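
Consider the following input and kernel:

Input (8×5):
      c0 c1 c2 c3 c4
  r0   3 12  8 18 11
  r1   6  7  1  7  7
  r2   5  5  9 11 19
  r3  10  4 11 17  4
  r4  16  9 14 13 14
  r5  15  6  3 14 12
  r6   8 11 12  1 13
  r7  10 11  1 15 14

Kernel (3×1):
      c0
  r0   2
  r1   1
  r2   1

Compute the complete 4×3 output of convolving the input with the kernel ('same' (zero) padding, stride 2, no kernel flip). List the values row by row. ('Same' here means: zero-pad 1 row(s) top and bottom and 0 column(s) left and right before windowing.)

9 9 18
27 22 37
51 39 34
48 19 51

Output[0,0]: The receptive field on the zero-padded input at this output position is [0 / 3 / 6]. Elementwise product with the kernel and sum: 0·2 + 3·1 + 6·1.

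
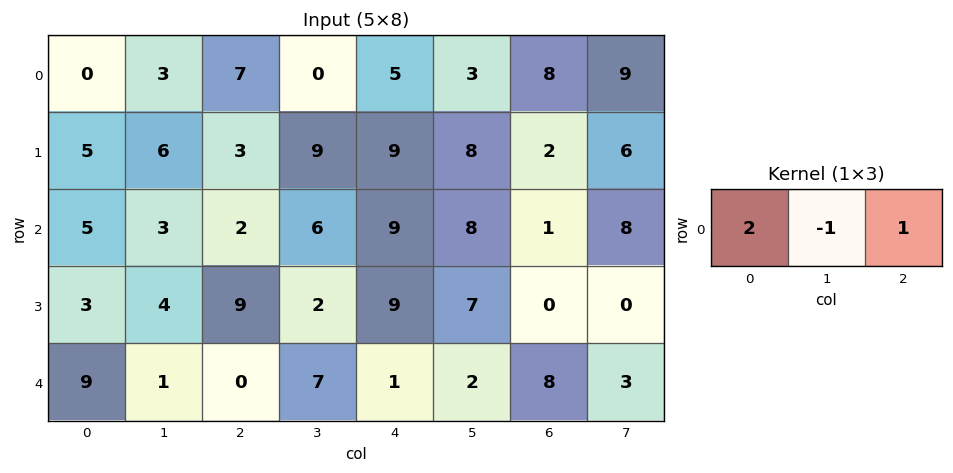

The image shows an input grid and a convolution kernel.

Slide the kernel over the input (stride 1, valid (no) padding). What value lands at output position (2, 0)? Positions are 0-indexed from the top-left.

The receptive field on the input at this output position is [5 3 2]. Elementwise product with the kernel and sum: 5·2 + 3·-1 + 2·1.

9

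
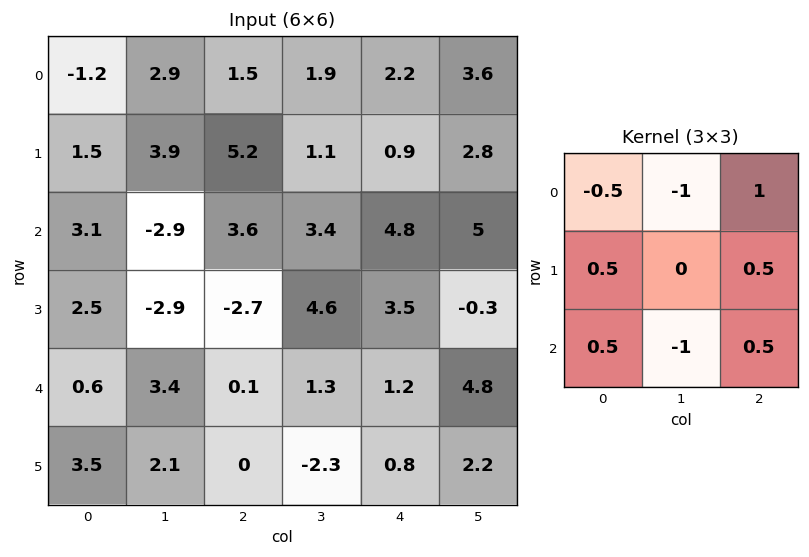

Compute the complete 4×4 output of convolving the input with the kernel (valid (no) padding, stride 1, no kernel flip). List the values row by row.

8.8 -1.9 3.4 1.8
6.7 -2.25 -2.8 4.2
1.8 4.35 -0.65 2.5
-1.05 11 3.6 -3.9

Output[0,0]: The receptive field on the input at this output position is [-1.2 2.9 1.5 / 1.5 3.9 5.2 / 3.1 -2.9 3.6]. Elementwise product with the kernel and sum: -1.2·-0.5 + 2.9·-1 + 1.5·1 + 1.5·0.5 + 5.2·0.5 + 3.1·0.5 + -2.9·-1 + 3.6·0.5.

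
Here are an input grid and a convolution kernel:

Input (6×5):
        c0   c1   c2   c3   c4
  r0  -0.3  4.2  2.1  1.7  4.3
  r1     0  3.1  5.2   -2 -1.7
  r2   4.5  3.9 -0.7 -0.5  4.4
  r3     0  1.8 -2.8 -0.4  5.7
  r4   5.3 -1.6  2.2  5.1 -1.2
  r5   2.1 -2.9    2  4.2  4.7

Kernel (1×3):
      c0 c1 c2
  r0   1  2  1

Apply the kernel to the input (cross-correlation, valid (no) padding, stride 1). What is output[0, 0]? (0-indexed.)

The receptive field on the input at this output position is [-0.3 4.2 2.1]. Elementwise product with the kernel and sum: -0.3·1 + 4.2·2 + 2.1·1.

10.2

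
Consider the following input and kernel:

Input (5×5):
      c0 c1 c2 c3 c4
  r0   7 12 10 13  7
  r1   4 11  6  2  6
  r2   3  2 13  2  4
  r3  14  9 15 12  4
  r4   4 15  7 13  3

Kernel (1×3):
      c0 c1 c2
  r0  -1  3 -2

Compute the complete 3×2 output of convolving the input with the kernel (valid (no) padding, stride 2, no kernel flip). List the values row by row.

Output[0,0]: The receptive field on the input at this output position is [7 12 10]. Elementwise product with the kernel and sum: 7·-1 + 12·3 + 10·-2.
Output[0,1]: The receptive field on the input at this output position is [10 13 7]. Elementwise product with the kernel and sum: 10·-1 + 13·3 + 7·-2.

9 15
-23 -15
27 26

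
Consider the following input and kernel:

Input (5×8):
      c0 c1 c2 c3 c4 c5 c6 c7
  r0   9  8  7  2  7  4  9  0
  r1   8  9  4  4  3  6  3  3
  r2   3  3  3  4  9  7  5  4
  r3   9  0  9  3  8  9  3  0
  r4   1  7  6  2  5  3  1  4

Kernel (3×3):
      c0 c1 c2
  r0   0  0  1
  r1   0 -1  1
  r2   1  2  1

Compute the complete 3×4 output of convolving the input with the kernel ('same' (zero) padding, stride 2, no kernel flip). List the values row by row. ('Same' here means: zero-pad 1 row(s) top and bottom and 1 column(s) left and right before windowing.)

Output[0,0]: The receptive field on the zero-padded input at this output position is [0 0 0 / 0 9 8 / 0 8 9]. Elementwise product with the kernel and sum: 0·1 + 9·-1 + 8·1 + 0·1 + 8·2 + 9·1.

24 16 13 6
27 26 32 17
6 -1 7 3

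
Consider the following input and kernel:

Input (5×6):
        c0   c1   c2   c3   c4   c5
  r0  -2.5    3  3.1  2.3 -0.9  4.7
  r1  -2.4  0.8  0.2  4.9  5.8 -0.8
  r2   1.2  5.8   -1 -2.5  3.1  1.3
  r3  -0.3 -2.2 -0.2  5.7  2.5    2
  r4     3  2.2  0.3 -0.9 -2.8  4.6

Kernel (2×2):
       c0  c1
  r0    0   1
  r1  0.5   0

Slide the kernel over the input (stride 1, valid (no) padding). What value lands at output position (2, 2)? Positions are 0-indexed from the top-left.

-2.6

The receptive field on the input at this output position is [-1 -2.5 / -0.2 5.7]. Elementwise product with the kernel and sum: -2.5·1 + -0.2·0.5.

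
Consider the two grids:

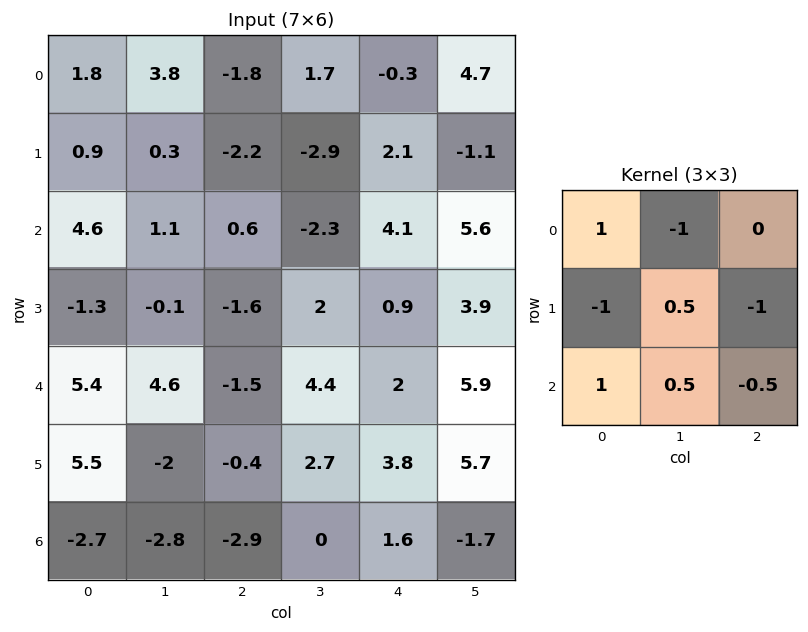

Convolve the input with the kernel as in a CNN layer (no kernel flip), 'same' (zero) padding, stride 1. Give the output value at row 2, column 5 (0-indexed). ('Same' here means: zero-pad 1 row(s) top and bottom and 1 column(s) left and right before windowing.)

4.75

The receptive field on the zero-padded input at this output position is [2.1 -1.1 0 / 4.1 5.6 0 / 0.9 3.9 0]. Elementwise product with the kernel and sum: 2.1·1 + -1.1·-1 + 4.1·-1 + 5.6·0.5 + 0·-1 + 0.9·1 + 3.9·0.5 + 0·-0.5.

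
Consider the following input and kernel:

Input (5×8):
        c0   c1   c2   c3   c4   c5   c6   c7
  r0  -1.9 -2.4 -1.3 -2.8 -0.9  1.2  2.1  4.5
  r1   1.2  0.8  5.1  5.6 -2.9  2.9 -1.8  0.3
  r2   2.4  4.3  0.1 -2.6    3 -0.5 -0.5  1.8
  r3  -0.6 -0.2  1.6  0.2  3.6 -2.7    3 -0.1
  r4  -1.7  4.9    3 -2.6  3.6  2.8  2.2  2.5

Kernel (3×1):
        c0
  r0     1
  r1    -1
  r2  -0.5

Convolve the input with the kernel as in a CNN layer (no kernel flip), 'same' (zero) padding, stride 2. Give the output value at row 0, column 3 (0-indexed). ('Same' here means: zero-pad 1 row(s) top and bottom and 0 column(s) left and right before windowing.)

-1.2

The receptive field on the zero-padded input at this output position is [0 / 2.1 / -1.8]. Elementwise product with the kernel and sum: 0·1 + 2.1·-1 + -1.8·-0.5.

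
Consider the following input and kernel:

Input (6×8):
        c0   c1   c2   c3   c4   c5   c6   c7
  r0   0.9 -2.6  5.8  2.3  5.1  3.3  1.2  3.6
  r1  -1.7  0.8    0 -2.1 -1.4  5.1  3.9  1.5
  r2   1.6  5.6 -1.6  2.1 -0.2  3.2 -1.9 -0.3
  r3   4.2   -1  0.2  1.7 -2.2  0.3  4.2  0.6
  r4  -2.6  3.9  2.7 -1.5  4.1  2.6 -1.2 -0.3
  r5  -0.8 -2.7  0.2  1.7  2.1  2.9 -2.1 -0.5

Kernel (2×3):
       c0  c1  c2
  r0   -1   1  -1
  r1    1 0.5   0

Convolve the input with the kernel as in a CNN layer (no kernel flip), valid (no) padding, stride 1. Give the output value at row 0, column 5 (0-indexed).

The receptive field on the input at this output position is [3.3 1.2 3.6 / 5.1 3.9 1.5]. Elementwise product with the kernel and sum: 3.3·-1 + 1.2·1 + 3.6·-1 + 5.1·1 + 3.9·0.5.

1.35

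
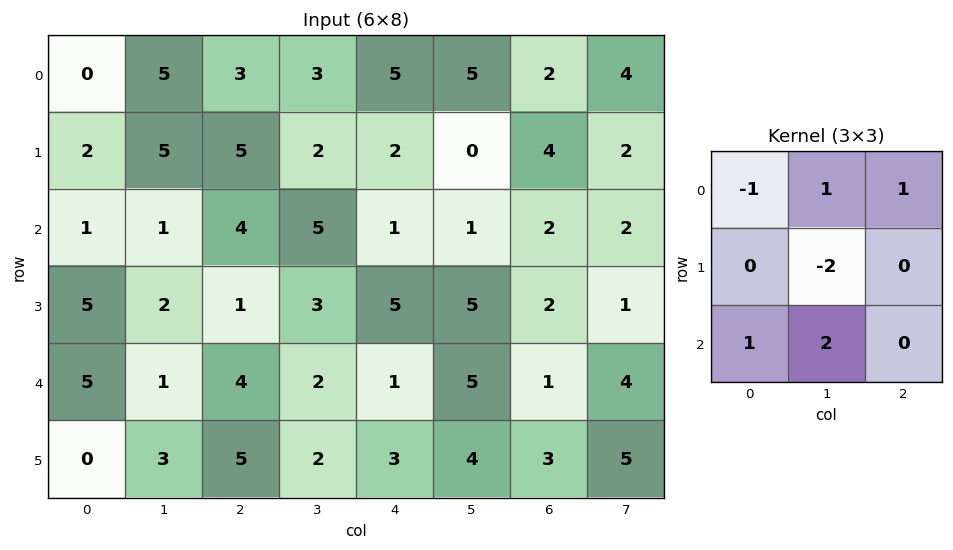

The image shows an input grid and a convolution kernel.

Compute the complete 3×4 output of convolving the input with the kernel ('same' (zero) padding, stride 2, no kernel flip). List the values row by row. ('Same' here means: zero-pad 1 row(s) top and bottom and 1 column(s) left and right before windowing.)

4 9 -4 4
15 -2 11 11
-3 7 13 6

Output[0,0]: The receptive field on the zero-padded input at this output position is [0 0 0 / 0 0 5 / 0 2 5]. Elementwise product with the kernel and sum: 0·-1 + 0·1 + 0·1 + 0·-2 + 0·1 + 2·2.
Output[0,1]: The receptive field on the zero-padded input at this output position is [0 0 0 / 5 3 3 / 5 5 2]. Elementwise product with the kernel and sum: 0·-1 + 0·1 + 0·1 + 3·-2 + 5·1 + 5·2.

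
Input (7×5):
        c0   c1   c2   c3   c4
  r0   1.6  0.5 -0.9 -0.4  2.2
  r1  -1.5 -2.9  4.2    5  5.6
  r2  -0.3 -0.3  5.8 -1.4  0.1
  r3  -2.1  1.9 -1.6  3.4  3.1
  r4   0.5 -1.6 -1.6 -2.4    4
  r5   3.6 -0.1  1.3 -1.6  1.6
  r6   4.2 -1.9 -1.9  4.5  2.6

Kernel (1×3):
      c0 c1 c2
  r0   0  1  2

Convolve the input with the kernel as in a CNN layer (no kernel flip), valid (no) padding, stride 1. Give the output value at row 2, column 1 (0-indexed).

3

The receptive field on the input at this output position is [-0.3 5.8 -1.4]. Elementwise product with the kernel and sum: 5.8·1 + -1.4·2.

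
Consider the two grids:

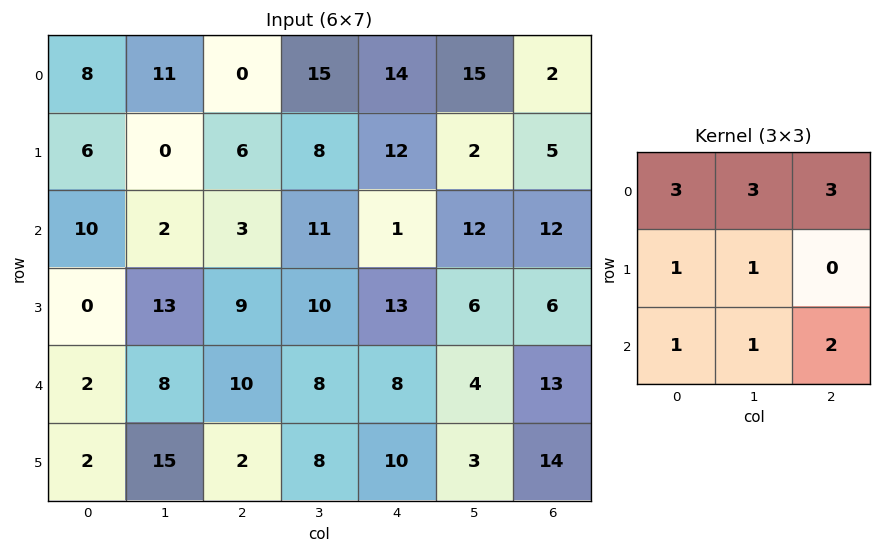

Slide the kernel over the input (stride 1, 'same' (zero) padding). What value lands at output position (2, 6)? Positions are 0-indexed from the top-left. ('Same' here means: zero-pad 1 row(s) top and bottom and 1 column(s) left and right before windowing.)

The receptive field on the zero-padded input at this output position is [2 5 0 / 12 12 0 / 6 6 0]. Elementwise product with the kernel and sum: 2·3 + 5·3 + 0·3 + 12·1 + 12·1 + 6·1 + 6·1 + 0·2.

57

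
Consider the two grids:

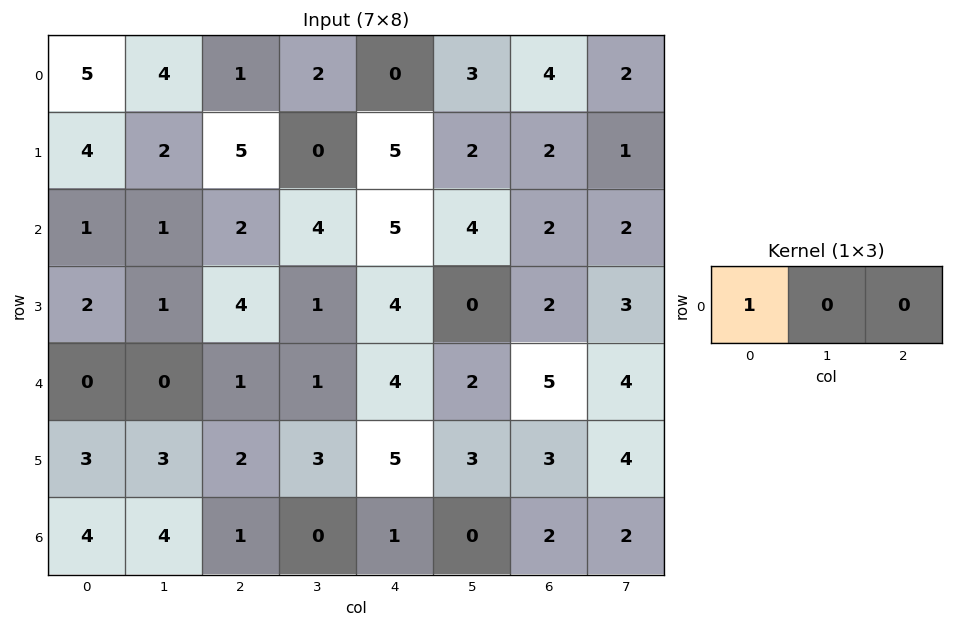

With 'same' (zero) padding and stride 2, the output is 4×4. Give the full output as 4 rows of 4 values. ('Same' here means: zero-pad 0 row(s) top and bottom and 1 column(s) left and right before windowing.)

0 4 2 3
0 1 4 4
0 0 1 2
0 4 0 0

Output[0,0]: The receptive field on the zero-padded input at this output position is [0 5 4]. Elementwise product with the kernel and sum: 0·1.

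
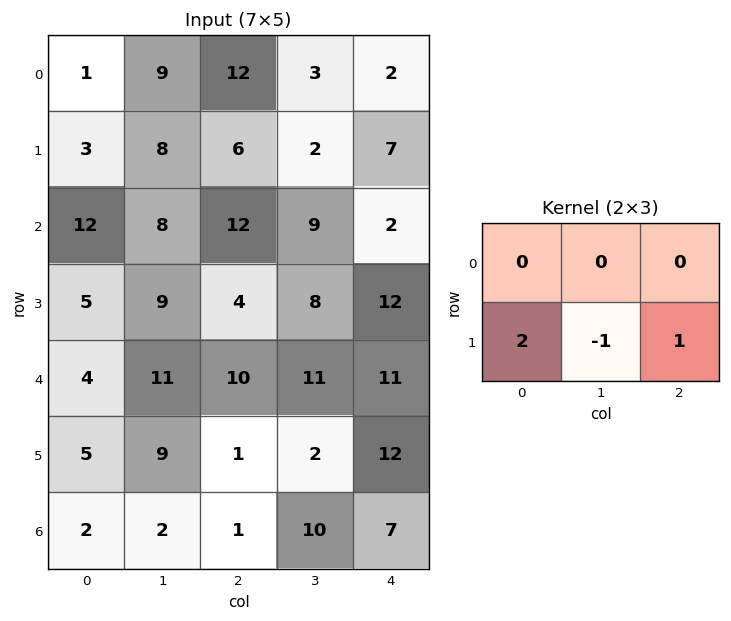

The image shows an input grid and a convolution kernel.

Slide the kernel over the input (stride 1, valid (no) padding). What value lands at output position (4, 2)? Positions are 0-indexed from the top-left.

12

The receptive field on the input at this output position is [10 11 11 / 1 2 12]. Elementwise product with the kernel and sum: 1·2 + 2·-1 + 12·1.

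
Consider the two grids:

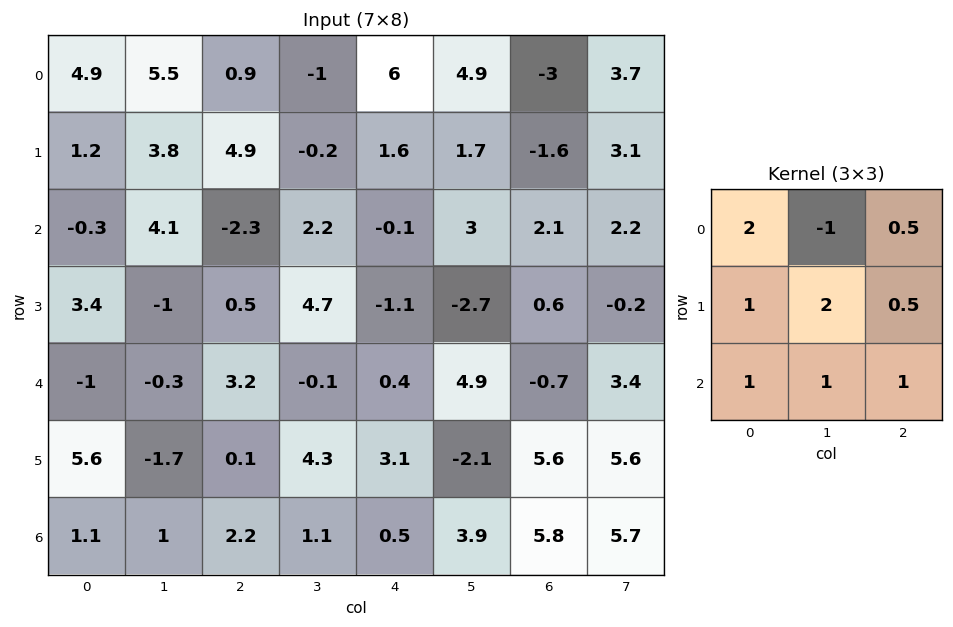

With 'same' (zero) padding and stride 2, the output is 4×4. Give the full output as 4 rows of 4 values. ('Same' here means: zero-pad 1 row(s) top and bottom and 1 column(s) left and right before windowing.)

17.55 15.3 16.55 3.95
4.55 7.4 3.25 12.55
-2.15 8.6 17.6 8.2
-3.75 4.6 8.5 11.35

Output[0,0]: The receptive field on the zero-padded input at this output position is [0 0 0 / 0 4.9 5.5 / 0 1.2 3.8]. Elementwise product with the kernel and sum: 0·2 + 0·-1 + 0·0.5 + 0·1 + 4.9·2 + 5.5·0.5 + 0·1 + 1.2·1 + 3.8·1.
Output[0,1]: The receptive field on the zero-padded input at this output position is [0 0 0 / 5.5 0.9 -1 / 3.8 4.9 -0.2]. Elementwise product with the kernel and sum: 0·2 + 0·-1 + 0·0.5 + 5.5·1 + 0.9·2 + -1·0.5 + 3.8·1 + 4.9·1 + -0.2·1.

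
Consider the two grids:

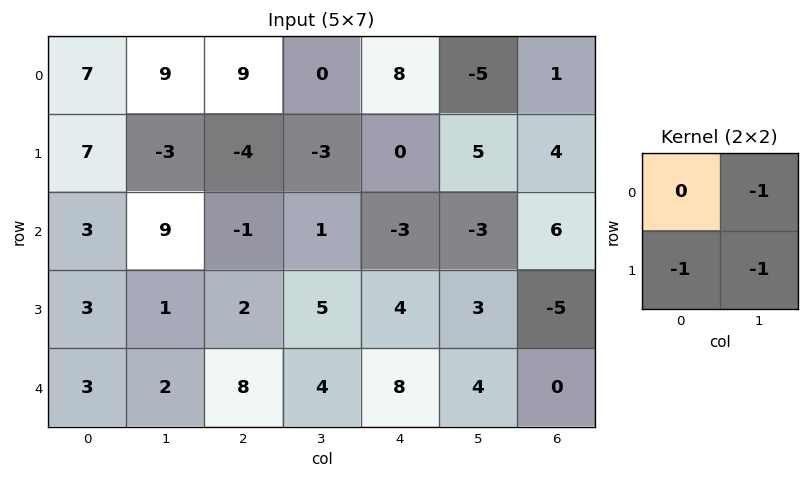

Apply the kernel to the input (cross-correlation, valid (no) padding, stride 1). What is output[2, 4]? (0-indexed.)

The receptive field on the input at this output position is [-3 -3 / 4 3]. Elementwise product with the kernel and sum: -3·-1 + 4·-1 + 3·-1.

-4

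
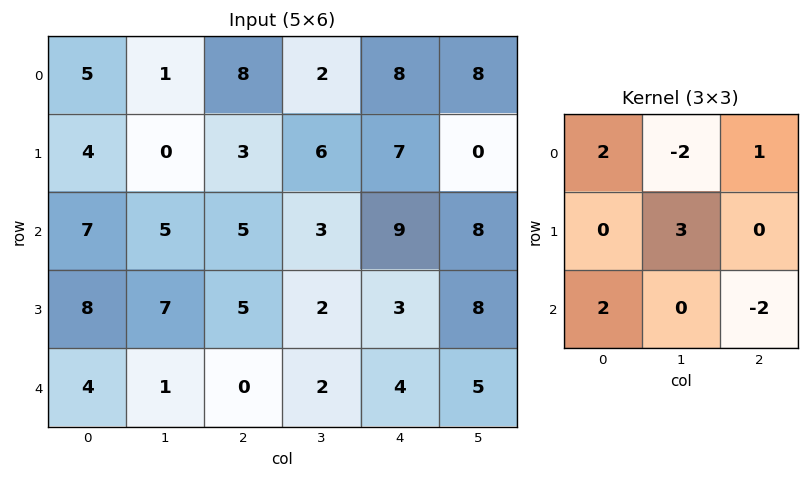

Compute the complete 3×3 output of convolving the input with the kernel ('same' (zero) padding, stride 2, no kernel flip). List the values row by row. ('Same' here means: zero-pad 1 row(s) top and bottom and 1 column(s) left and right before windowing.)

Output[0,0]: The receptive field on the zero-padded input at this output position is [0 0 0 / 0 5 1 / 0 4 0]. Elementwise product with the kernel and sum: 0·2 + 0·-2 + 0·1 + 5·3 + 0·2 + 0·-2.
Output[0,1]: The receptive field on the zero-padded input at this output position is [0 0 0 / 1 8 2 / 0 3 6]. Elementwise product with the kernel and sum: 0·2 + 0·-2 + 0·1 + 8·3 + 0·2 + 6·-2.

15 12 36
-1 25 13
3 6 18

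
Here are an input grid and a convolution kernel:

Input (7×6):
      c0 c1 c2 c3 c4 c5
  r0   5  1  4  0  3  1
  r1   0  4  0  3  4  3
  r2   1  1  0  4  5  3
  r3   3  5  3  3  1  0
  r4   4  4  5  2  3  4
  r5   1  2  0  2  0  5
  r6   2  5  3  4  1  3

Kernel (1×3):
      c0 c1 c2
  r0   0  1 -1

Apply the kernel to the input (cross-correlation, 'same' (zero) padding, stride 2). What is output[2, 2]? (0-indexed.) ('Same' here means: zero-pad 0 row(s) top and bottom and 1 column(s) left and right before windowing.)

-1

The receptive field on the zero-padded input at this output position is [2 3 4]. Elementwise product with the kernel and sum: 3·1 + 4·-1.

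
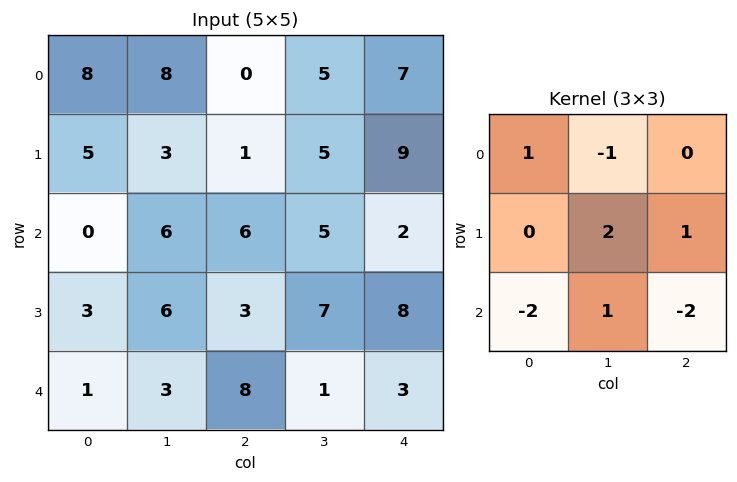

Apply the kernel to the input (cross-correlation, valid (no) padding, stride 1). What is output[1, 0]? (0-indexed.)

14

The receptive field on the input at this output position is [5 3 1 / 0 6 6 / 3 6 3]. Elementwise product with the kernel and sum: 5·1 + 3·-1 + 6·2 + 6·1 + 3·-2 + 6·1 + 3·-2.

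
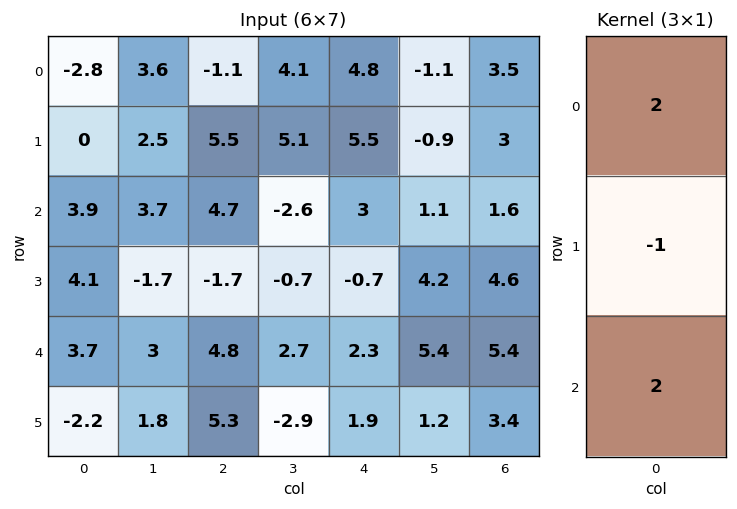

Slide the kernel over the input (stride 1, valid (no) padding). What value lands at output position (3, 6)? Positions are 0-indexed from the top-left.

The receptive field on the input at this output position is [4.6 / 5.4 / 3.4]. Elementwise product with the kernel and sum: 4.6·2 + 5.4·-1 + 3.4·2.

10.6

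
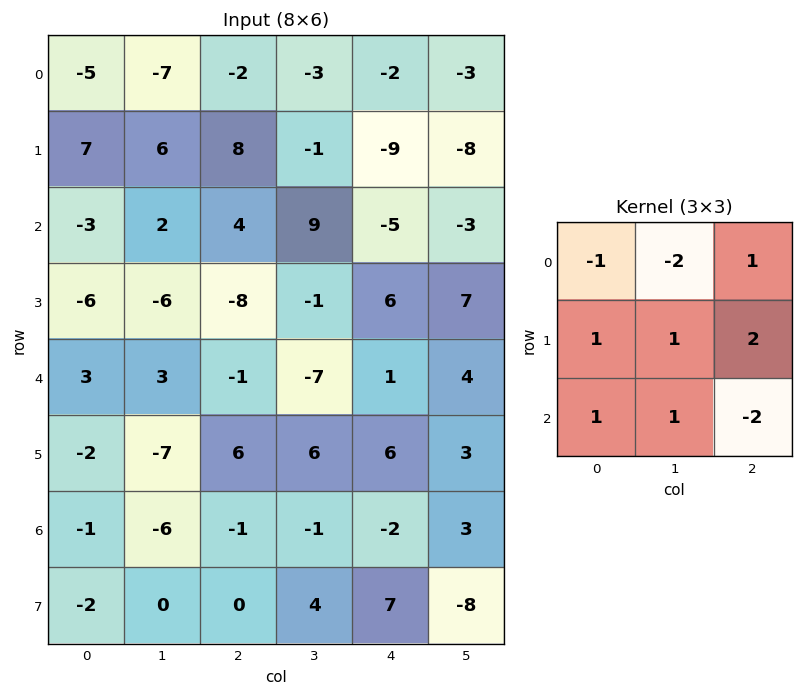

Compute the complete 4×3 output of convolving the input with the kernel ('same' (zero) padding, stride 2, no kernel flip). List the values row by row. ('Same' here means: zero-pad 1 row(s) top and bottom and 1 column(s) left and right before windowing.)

-24 1 -5
-1 -11 0
27 -4 4
-18 -16 15

Output[0,0]: The receptive field on the zero-padded input at this output position is [0 0 0 / 0 -5 -7 / 0 7 6]. Elementwise product with the kernel and sum: 0·-1 + 0·-2 + 0·1 + 0·1 + -5·1 + -7·2 + 0·1 + 7·1 + 6·-2.
Output[0,1]: The receptive field on the zero-padded input at this output position is [0 0 0 / -7 -2 -3 / 6 8 -1]. Elementwise product with the kernel and sum: 0·-1 + 0·-2 + 0·1 + -7·1 + -2·1 + -3·2 + 6·1 + 8·1 + -1·-2.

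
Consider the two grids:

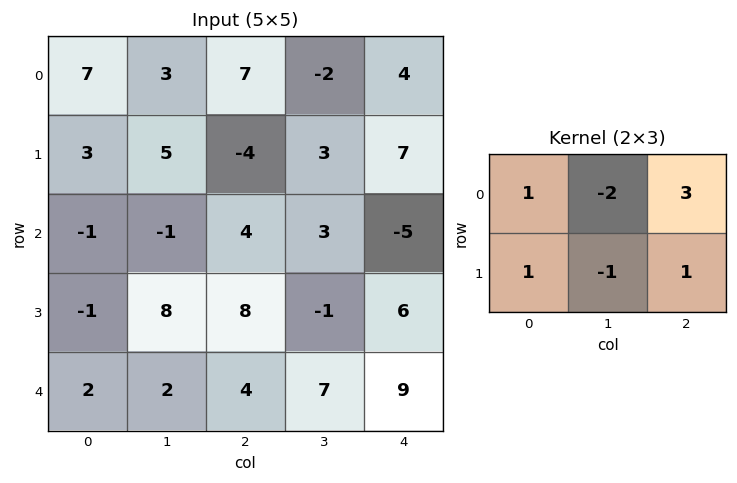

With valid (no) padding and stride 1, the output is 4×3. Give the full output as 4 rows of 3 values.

Output[0,0]: The receptive field on the input at this output position is [7 3 7 / 3 5 -4]. Elementwise product with the kernel and sum: 7·1 + 3·-2 + 7·3 + 3·1 + 5·-1 + -4·1.

16 -5 23
-15 20 7
12 -1 -2
11 -6 34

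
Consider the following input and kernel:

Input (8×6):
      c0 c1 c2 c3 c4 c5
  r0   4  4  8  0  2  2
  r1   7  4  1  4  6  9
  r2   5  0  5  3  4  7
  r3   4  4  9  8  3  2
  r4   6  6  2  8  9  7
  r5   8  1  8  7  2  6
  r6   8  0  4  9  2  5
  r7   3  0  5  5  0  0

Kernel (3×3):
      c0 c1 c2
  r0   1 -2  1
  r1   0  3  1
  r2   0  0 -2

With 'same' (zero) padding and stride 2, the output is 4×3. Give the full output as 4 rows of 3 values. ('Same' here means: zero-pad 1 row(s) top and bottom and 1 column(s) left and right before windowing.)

8 16 -10
-3 8 16
18 -6 26
9 3 20

Output[0,0]: The receptive field on the zero-padded input at this output position is [0 0 0 / 0 4 4 / 0 7 4]. Elementwise product with the kernel and sum: 0·1 + 0·-2 + 0·1 + 4·3 + 4·1 + 4·-2.
Output[0,1]: The receptive field on the zero-padded input at this output position is [0 0 0 / 4 8 0 / 4 1 4]. Elementwise product with the kernel and sum: 0·1 + 0·-2 + 0·1 + 8·3 + 0·1 + 4·-2.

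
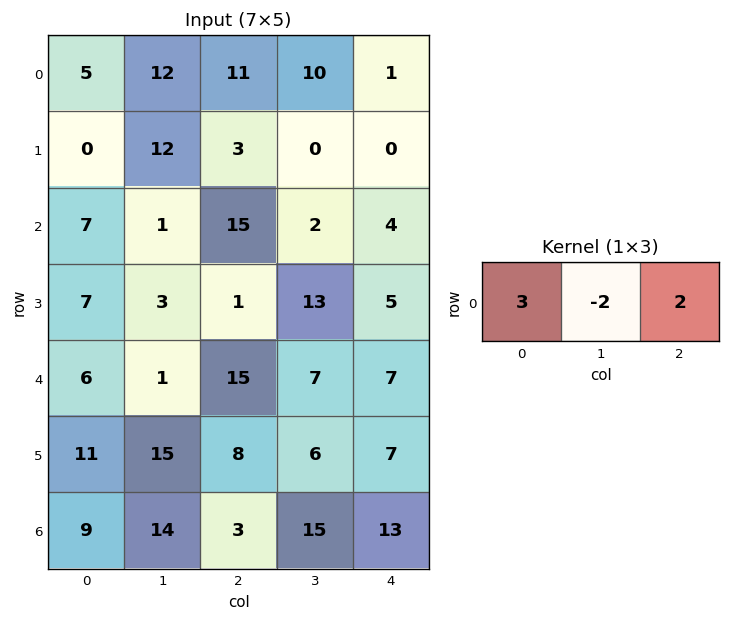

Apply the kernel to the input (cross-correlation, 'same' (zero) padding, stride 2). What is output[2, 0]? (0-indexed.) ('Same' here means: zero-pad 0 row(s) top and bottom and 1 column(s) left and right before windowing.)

The receptive field on the zero-padded input at this output position is [0 6 1]. Elementwise product with the kernel and sum: 0·3 + 6·-2 + 1·2.

-10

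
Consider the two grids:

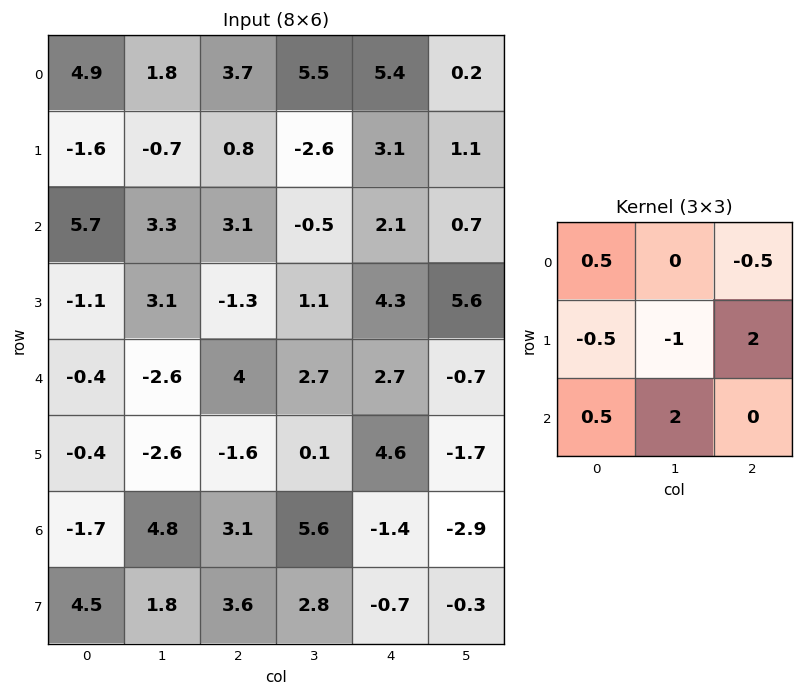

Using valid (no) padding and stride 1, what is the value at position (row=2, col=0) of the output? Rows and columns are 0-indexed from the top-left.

The receptive field on the input at this output position is [5.7 3.3 3.1 / -1.1 3.1 -1.3 / -0.4 -2.6 4]. Elementwise product with the kernel and sum: 5.7·0.5 + 3.1·-0.5 + -1.1·-0.5 + 3.1·-1 + -1.3·2 + -0.4·0.5 + -2.6·2.

-9.25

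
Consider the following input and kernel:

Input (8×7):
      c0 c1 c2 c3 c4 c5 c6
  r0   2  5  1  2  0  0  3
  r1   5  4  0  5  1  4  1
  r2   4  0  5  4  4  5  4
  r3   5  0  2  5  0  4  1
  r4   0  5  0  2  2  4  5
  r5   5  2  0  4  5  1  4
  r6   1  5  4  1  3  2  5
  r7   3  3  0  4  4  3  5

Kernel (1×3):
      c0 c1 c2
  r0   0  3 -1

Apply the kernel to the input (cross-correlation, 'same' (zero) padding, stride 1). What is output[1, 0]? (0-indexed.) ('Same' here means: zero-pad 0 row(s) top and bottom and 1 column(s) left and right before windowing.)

11

The receptive field on the zero-padded input at this output position is [0 5 4]. Elementwise product with the kernel and sum: 5·3 + 4·-1.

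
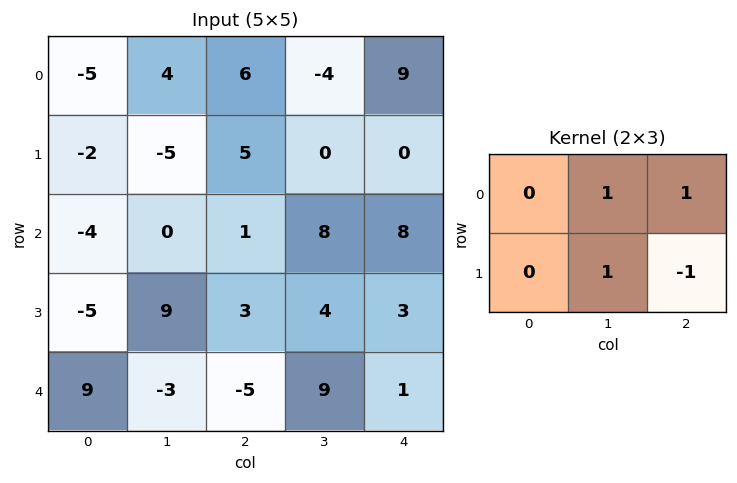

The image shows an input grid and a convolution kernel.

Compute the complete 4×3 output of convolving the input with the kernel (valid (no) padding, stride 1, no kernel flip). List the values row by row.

Output[0,0]: The receptive field on the input at this output position is [-5 4 6 / -2 -5 5]. Elementwise product with the kernel and sum: 4·1 + 6·1 + -5·1 + 5·-1.
Output[0,1]: The receptive field on the input at this output position is [4 6 -4 / -5 5 0]. Elementwise product with the kernel and sum: 6·1 + -4·1 + 5·1 + 0·-1.

0 7 5
-1 -2 0
7 8 17
14 -7 15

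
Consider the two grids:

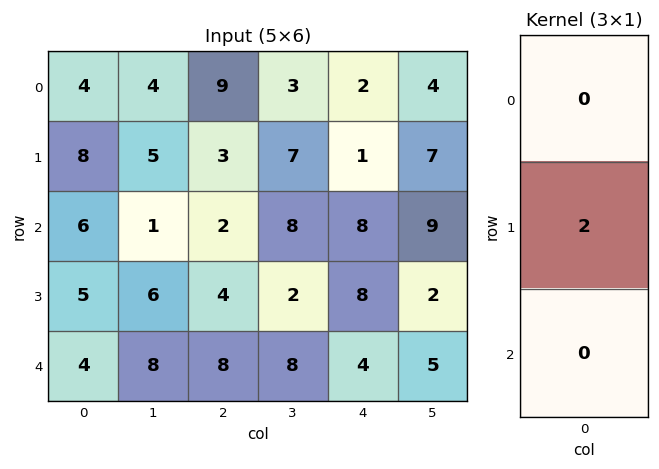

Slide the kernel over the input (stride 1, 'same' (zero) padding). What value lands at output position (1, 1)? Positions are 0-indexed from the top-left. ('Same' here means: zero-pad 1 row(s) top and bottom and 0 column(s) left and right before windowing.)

The receptive field on the zero-padded input at this output position is [4 / 5 / 1]. Elementwise product with the kernel and sum: 5·2.

10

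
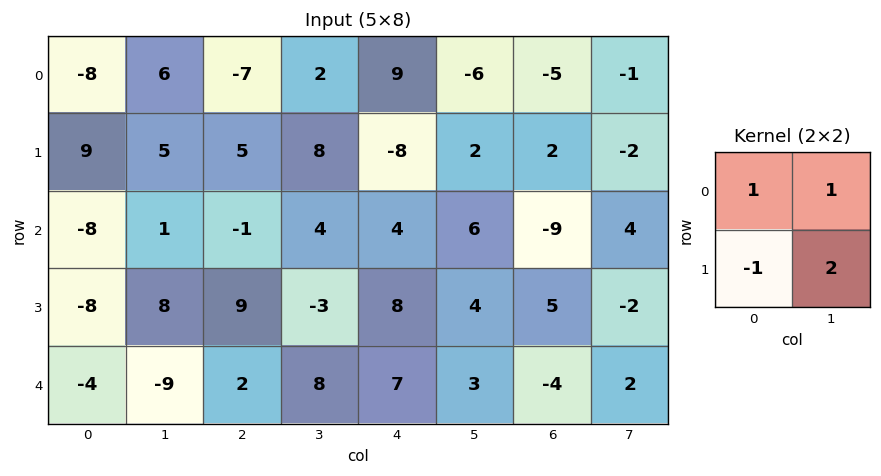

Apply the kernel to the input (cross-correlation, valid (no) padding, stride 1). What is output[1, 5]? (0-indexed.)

The receptive field on the input at this output position is [2 2 / 6 -9]. Elementwise product with the kernel and sum: 2·1 + 2·1 + 6·-1 + -9·2.

-20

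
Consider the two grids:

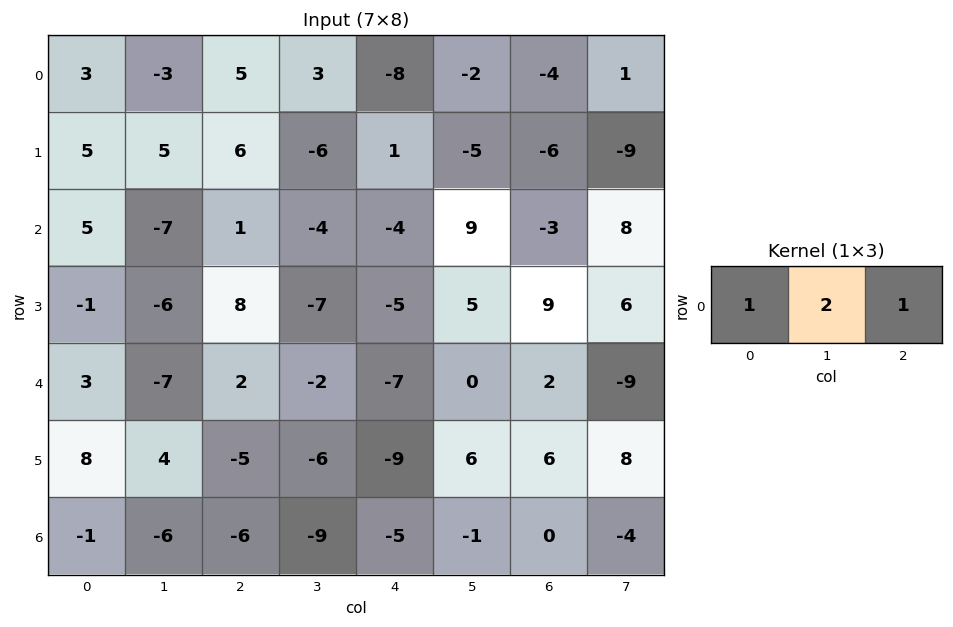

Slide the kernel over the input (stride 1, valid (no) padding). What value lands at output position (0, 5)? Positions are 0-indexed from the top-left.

The receptive field on the input at this output position is [-2 -4 1]. Elementwise product with the kernel and sum: -2·1 + -4·2 + 1·1.

-9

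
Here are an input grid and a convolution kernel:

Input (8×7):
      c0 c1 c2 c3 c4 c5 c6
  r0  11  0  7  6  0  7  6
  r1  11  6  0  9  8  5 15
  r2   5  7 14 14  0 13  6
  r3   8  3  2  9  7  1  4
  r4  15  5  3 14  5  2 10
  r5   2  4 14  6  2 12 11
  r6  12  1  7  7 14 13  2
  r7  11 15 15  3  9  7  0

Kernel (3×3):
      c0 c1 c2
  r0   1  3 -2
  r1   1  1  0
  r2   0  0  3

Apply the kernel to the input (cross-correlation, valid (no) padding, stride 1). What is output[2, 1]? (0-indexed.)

68

The receptive field on the input at this output position is [7 14 14 / 3 2 9 / 5 3 14]. Elementwise product with the kernel and sum: 7·1 + 14·3 + 14·-2 + 3·1 + 2·1 + 14·3.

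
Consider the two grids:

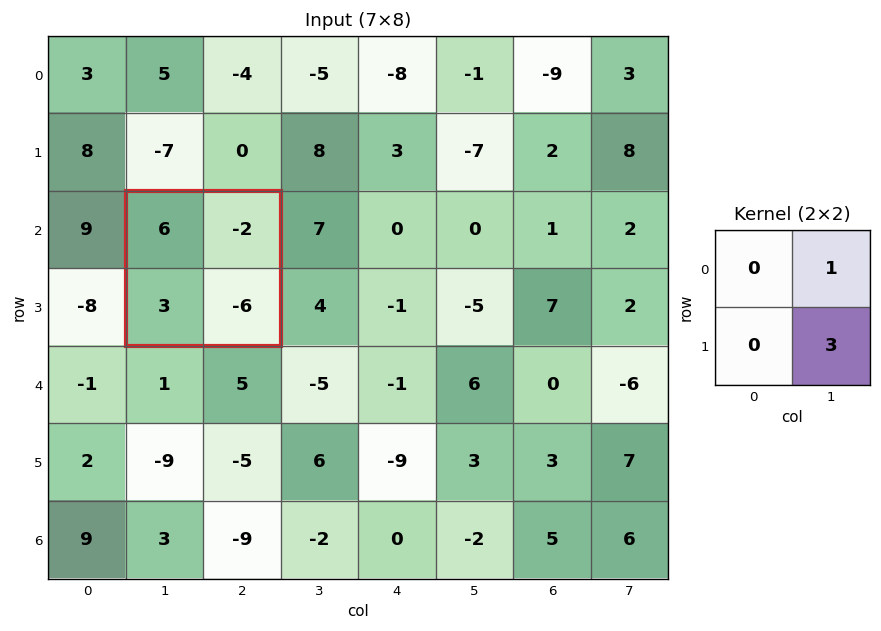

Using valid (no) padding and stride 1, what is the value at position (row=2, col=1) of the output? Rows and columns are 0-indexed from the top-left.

-20

The receptive field on the input at this output position is [6 -2 / 3 -6]. Elementwise product with the kernel and sum: -2·1 + -6·3.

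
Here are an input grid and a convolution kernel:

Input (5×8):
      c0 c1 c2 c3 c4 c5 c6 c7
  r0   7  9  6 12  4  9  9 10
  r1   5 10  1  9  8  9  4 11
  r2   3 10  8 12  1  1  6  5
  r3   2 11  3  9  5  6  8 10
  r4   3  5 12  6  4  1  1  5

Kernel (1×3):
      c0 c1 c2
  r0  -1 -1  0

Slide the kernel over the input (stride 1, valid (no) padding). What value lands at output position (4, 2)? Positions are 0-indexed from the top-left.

The receptive field on the input at this output position is [12 6 4]. Elementwise product with the kernel and sum: 12·-1 + 6·-1.

-18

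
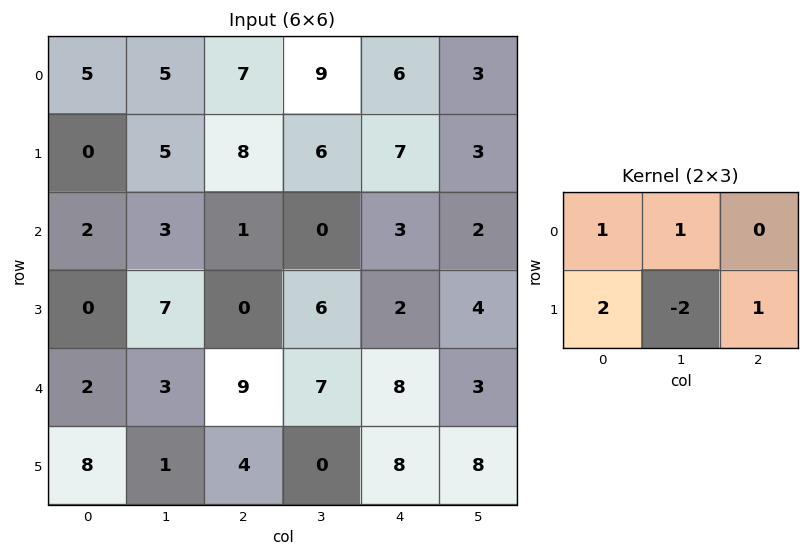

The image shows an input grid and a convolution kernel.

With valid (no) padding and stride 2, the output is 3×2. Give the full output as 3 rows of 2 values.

8 27
-9 -9
23 32

Output[0,0]: The receptive field on the input at this output position is [5 5 7 / 0 5 8]. Elementwise product with the kernel and sum: 5·1 + 5·1 + 0·2 + 5·-2 + 8·1.
Output[0,1]: The receptive field on the input at this output position is [7 9 6 / 8 6 7]. Elementwise product with the kernel and sum: 7·1 + 9·1 + 8·2 + 6·-2 + 7·1.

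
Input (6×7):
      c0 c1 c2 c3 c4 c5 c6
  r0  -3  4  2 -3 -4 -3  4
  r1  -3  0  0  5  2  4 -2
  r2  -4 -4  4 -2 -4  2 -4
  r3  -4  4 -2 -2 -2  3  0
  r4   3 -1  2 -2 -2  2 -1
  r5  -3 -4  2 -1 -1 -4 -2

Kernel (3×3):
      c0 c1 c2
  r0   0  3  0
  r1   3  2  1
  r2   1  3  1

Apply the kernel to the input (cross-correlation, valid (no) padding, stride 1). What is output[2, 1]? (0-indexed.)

The receptive field on the input at this output position is [-4 4 -2 / 4 -2 -2 / -1 2 -2]. Elementwise product with the kernel and sum: 4·3 + 4·3 + -2·2 + -2·1 + -1·1 + 2·3 + -2·1.

21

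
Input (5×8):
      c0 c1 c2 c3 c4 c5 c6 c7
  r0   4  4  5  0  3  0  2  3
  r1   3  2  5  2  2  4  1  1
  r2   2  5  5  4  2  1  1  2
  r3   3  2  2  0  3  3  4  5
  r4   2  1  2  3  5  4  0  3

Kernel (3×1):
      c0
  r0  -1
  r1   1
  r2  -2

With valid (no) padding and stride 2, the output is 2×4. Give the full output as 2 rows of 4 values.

-5 -10 -5 -3
-3 -7 -9 3

Output[0,0]: The receptive field on the input at this output position is [4 / 3 / 2]. Elementwise product with the kernel and sum: 4·-1 + 3·1 + 2·-2.
Output[0,1]: The receptive field on the input at this output position is [5 / 5 / 5]. Elementwise product with the kernel and sum: 5·-1 + 5·1 + 5·-2.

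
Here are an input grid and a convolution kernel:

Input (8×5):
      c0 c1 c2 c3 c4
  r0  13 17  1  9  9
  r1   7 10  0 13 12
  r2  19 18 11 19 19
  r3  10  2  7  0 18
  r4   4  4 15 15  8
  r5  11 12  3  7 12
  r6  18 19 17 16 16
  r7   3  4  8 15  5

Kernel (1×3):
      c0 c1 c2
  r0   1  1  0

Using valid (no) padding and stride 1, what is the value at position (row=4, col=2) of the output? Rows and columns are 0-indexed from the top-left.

30

The receptive field on the input at this output position is [15 15 8]. Elementwise product with the kernel and sum: 15·1 + 15·1.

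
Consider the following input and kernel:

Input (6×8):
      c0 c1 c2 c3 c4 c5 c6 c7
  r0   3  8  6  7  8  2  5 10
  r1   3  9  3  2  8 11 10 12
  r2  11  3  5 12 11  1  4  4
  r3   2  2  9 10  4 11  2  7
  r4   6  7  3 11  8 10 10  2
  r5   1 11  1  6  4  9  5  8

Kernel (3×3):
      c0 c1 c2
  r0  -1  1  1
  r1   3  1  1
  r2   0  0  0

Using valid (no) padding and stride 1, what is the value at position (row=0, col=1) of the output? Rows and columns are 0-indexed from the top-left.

The receptive field on the input at this output position is [8 6 7 / 9 3 2 / 3 5 12]. Elementwise product with the kernel and sum: 8·-1 + 6·1 + 7·1 + 9·3 + 3·1 + 2·1.

37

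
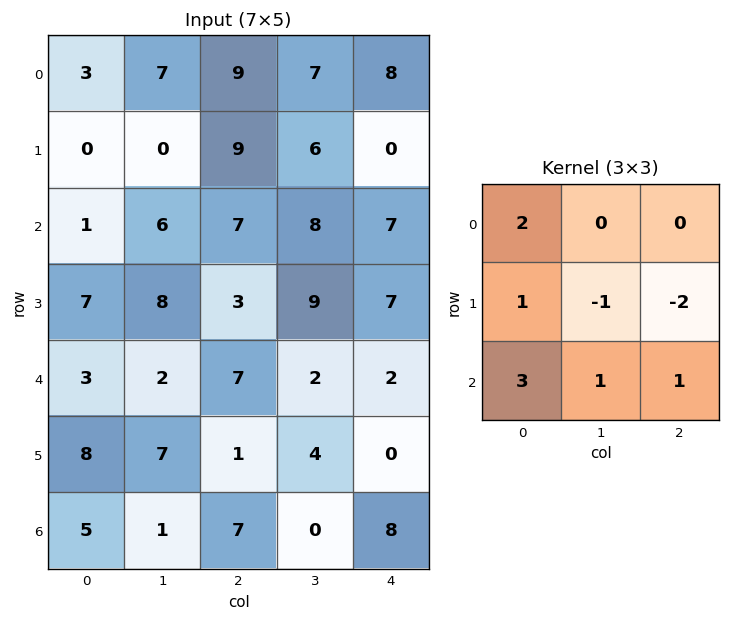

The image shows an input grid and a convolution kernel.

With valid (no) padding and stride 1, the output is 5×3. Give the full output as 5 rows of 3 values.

4 26 57
13 19 28
13 14 19
33 33 14
28 12 40

Output[0,0]: The receptive field on the input at this output position is [3 7 9 / 0 0 9 / 1 6 7]. Elementwise product with the kernel and sum: 3·2 + 0·1 + 0·-1 + 9·-2 + 1·3 + 6·1 + 7·1.
Output[0,1]: The receptive field on the input at this output position is [7 9 7 / 0 9 6 / 6 7 8]. Elementwise product with the kernel and sum: 7·2 + 0·1 + 9·-1 + 6·-2 + 6·3 + 7·1 + 8·1.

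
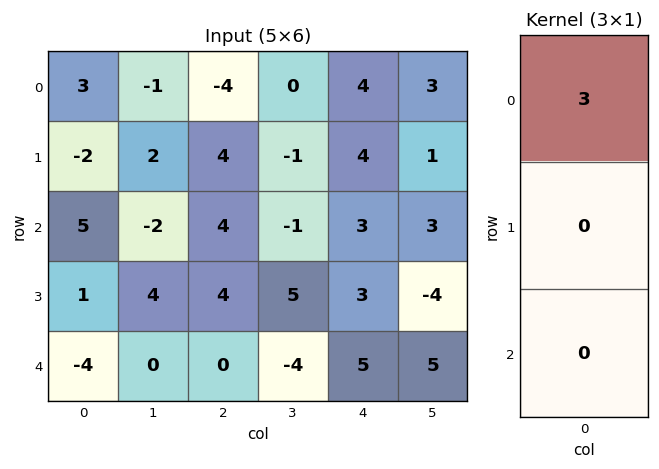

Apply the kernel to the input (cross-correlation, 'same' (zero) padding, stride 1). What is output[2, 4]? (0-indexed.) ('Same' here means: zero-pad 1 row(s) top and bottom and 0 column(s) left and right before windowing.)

12

The receptive field on the zero-padded input at this output position is [4 / 3 / 3]. Elementwise product with the kernel and sum: 4·3.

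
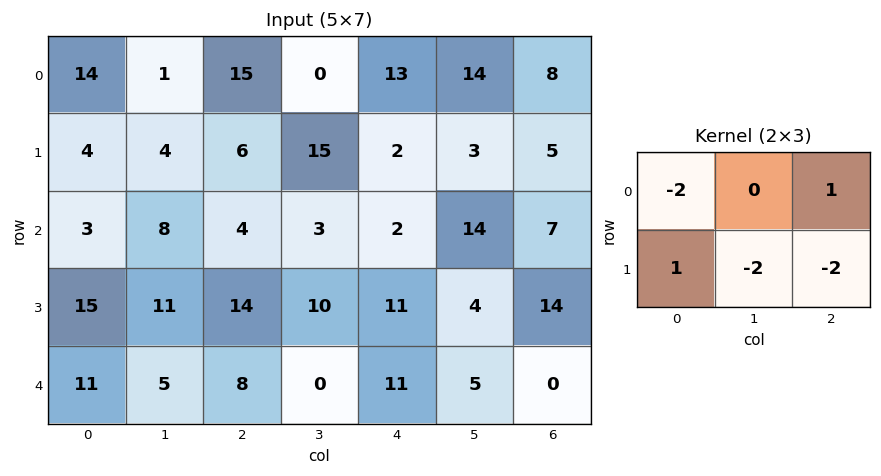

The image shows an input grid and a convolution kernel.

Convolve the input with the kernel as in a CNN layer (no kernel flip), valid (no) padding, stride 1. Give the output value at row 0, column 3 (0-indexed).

19

The receptive field on the input at this output position is [0 13 14 / 15 2 3]. Elementwise product with the kernel and sum: 0·-2 + 14·1 + 15·1 + 2·-2 + 3·-2.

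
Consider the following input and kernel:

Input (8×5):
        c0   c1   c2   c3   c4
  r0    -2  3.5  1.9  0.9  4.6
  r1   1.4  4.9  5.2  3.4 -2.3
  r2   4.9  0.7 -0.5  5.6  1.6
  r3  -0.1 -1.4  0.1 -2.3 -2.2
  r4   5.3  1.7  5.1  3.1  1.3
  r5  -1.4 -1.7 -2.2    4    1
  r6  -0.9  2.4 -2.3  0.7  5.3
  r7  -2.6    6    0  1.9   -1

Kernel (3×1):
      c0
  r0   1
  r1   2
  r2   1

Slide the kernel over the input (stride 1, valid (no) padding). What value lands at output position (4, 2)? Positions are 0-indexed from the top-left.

-1.6

The receptive field on the input at this output position is [5.1 / -2.2 / -2.3]. Elementwise product with the kernel and sum: 5.1·1 + -2.2·2 + -2.3·1.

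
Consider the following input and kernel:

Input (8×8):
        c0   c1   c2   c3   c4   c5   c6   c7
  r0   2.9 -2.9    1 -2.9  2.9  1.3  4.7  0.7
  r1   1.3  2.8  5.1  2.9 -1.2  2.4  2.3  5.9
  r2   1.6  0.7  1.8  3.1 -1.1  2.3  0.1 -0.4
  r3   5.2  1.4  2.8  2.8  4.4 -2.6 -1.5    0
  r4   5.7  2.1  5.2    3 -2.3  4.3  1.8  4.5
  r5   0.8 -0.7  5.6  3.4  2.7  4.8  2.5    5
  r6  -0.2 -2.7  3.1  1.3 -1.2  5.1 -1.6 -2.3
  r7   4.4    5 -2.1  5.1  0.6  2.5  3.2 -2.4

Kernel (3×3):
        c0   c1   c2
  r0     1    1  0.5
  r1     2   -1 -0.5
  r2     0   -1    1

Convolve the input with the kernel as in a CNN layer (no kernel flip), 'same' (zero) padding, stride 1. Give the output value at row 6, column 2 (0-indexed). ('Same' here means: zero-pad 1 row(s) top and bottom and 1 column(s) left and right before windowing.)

4.65

The receptive field on the zero-padded input at this output position is [-0.7 5.6 3.4 / -2.7 3.1 1.3 / 5 -2.1 5.1]. Elementwise product with the kernel and sum: -0.7·1 + 5.6·1 + 3.4·0.5 + -2.7·2 + 3.1·-1 + 1.3·-0.5 + -2.1·-1 + 5.1·1.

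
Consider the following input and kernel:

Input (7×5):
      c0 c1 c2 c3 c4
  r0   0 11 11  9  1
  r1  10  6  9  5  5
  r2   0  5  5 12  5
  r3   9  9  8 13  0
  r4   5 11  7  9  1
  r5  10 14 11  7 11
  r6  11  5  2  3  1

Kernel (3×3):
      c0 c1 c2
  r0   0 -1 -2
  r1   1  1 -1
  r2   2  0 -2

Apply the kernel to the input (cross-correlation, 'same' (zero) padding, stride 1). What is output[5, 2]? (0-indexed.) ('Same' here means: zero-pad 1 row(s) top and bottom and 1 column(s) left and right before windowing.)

The receptive field on the zero-padded input at this output position is [11 7 9 / 14 11 7 / 5 2 3]. Elementwise product with the kernel and sum: 7·-1 + 9·-2 + 14·1 + 11·1 + 7·-1 + 5·2 + 3·-2.

-3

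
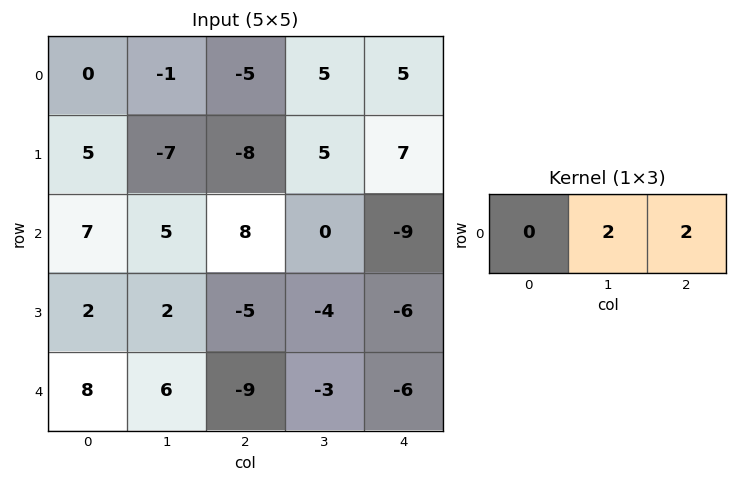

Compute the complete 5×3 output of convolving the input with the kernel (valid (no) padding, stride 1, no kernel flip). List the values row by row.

-12 0 20
-30 -6 24
26 16 -18
-6 -18 -20
-6 -24 -18

Output[0,0]: The receptive field on the input at this output position is [0 -1 -5]. Elementwise product with the kernel and sum: -1·2 + -5·2.
Output[0,1]: The receptive field on the input at this output position is [-1 -5 5]. Elementwise product with the kernel and sum: -5·2 + 5·2.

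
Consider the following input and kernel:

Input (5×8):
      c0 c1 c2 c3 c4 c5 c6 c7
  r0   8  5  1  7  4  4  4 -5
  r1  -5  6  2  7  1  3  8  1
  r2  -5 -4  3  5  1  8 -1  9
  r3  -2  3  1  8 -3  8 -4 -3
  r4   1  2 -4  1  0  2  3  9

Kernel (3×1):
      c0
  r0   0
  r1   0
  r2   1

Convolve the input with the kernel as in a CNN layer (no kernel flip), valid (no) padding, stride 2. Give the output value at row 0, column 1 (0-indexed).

3

The receptive field on the input at this output position is [1 / 2 / 3]. Elementwise product with the kernel and sum: 3·1.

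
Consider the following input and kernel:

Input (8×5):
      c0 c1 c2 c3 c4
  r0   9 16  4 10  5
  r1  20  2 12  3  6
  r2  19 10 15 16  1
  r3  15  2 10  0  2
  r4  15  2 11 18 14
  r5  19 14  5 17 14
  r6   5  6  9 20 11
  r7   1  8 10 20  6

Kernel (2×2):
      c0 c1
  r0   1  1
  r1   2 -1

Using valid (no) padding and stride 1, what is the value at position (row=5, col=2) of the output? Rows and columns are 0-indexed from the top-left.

20

The receptive field on the input at this output position is [5 17 / 9 20]. Elementwise product with the kernel and sum: 5·1 + 17·1 + 9·2 + 20·-1.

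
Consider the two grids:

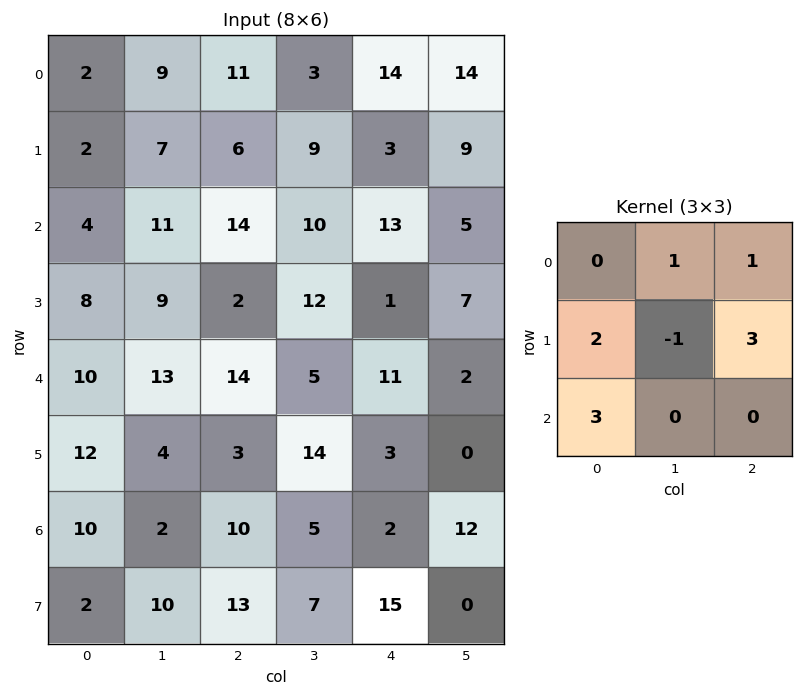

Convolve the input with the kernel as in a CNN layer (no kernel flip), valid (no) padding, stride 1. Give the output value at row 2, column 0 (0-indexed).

The receptive field on the input at this output position is [4 11 14 / 8 9 2 / 10 13 14]. Elementwise product with the kernel and sum: 11·1 + 14·1 + 8·2 + 9·-1 + 2·3 + 10·3.

68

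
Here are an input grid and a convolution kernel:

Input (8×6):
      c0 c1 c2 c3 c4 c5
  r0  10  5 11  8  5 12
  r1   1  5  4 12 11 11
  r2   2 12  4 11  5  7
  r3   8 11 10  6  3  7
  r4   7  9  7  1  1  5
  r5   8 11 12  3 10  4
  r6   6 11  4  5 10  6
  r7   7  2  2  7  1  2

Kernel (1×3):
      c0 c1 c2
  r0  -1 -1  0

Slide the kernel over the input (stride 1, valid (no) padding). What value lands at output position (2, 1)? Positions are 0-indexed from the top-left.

The receptive field on the input at this output position is [12 4 11]. Elementwise product with the kernel and sum: 12·-1 + 4·-1.

-16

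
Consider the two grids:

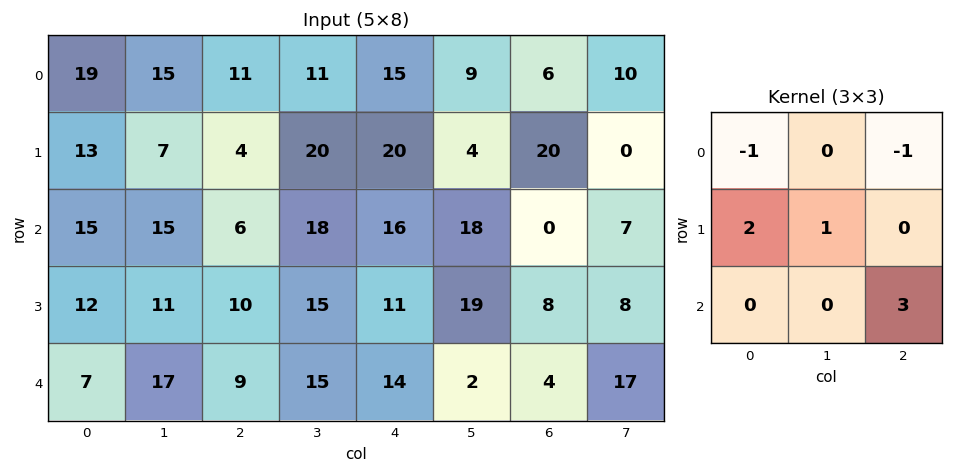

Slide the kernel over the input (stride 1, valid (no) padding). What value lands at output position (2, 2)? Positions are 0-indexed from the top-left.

The receptive field on the input at this output position is [6 18 16 / 10 15 11 / 9 15 14]. Elementwise product with the kernel and sum: 6·-1 + 16·-1 + 10·2 + 15·1 + 14·3.

55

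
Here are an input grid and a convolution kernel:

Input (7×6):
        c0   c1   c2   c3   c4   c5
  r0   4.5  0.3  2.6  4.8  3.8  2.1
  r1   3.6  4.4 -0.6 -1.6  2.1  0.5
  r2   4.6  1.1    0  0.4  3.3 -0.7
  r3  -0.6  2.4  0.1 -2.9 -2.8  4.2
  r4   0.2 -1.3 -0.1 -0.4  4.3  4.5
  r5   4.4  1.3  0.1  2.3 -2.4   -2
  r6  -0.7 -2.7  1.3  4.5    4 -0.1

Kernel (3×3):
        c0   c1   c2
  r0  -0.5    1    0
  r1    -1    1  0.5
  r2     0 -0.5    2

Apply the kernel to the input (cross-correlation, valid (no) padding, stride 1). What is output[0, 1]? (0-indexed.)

The receptive field on the input at this output position is [0.3 2.6 4.8 / 4.4 -0.6 -1.6 / 1.1 0 0.4]. Elementwise product with the kernel and sum: 0.3·-0.5 + 2.6·1 + 4.4·-1 + -0.6·1 + -1.6·0.5 + 0·-0.5 + 0.4·2.

-2.55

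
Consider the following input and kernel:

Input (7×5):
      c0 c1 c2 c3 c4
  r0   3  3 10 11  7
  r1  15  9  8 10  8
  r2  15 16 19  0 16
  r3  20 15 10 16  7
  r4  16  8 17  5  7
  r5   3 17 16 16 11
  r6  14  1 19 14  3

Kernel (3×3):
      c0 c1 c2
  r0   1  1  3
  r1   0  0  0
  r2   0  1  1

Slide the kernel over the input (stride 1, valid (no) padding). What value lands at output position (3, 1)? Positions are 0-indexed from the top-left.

The receptive field on the input at this output position is [15 10 16 / 8 17 5 / 17 16 16]. Elementwise product with the kernel and sum: 15·1 + 10·1 + 16·3 + 16·1 + 16·1.

105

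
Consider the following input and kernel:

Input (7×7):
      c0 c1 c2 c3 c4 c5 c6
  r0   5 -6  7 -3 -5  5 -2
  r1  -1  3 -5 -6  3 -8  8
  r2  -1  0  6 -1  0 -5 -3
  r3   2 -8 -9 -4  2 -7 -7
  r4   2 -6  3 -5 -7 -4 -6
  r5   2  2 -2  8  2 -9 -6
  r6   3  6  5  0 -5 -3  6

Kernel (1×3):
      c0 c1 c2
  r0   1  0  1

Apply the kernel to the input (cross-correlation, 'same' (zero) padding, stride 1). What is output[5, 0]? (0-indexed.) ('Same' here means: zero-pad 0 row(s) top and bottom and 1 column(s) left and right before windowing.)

2

The receptive field on the zero-padded input at this output position is [0 2 2]. Elementwise product with the kernel and sum: 0·1 + 2·1.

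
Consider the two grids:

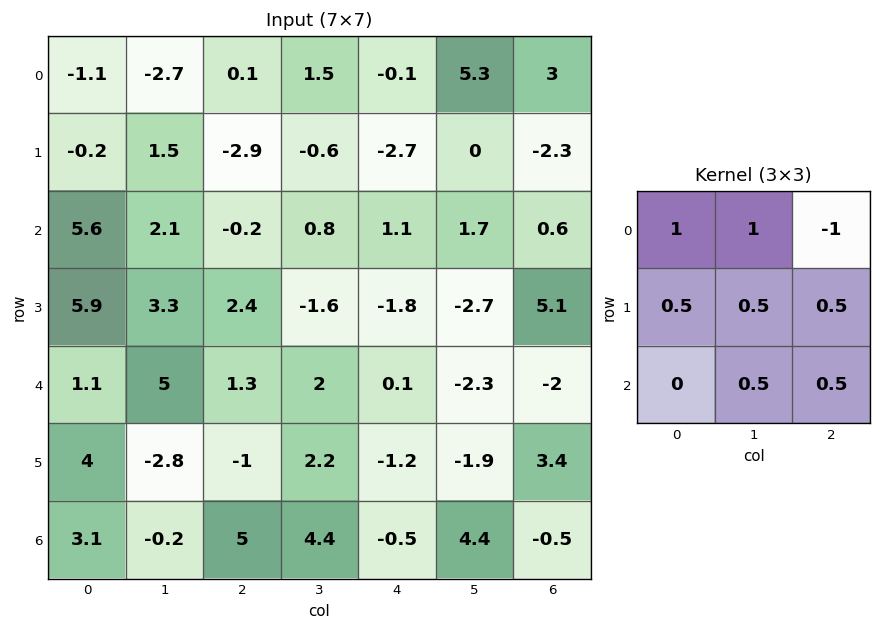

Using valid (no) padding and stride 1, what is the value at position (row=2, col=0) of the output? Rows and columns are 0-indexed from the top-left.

16.85

The receptive field on the input at this output position is [5.6 2.1 -0.2 / 5.9 3.3 2.4 / 1.1 5 1.3]. Elementwise product with the kernel and sum: 5.6·1 + 2.1·1 + -0.2·-1 + 5.9·0.5 + 3.3·0.5 + 2.4·0.5 + 5·0.5 + 1.3·0.5.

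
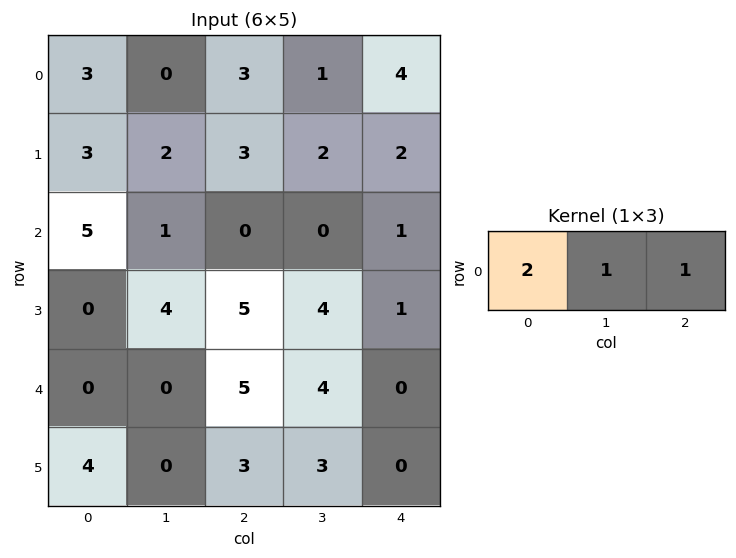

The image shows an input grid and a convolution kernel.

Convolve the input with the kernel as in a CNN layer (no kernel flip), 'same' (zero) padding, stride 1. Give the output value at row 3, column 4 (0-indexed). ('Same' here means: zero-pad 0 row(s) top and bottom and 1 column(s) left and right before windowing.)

9

The receptive field on the zero-padded input at this output position is [4 1 0]. Elementwise product with the kernel and sum: 4·2 + 1·1 + 0·1.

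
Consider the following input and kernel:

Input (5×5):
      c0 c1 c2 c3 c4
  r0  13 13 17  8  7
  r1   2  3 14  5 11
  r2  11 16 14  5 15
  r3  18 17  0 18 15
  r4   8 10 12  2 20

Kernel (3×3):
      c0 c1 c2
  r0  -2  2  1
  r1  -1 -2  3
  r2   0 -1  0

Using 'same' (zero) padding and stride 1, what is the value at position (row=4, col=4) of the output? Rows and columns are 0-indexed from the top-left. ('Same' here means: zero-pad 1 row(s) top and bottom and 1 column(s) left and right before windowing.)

The receptive field on the zero-padded input at this output position is [18 15 0 / 2 20 0 / 0 0 0]. Elementwise product with the kernel and sum: 18·-2 + 15·2 + 0·1 + 2·-1 + 20·-2 + 0·3 + 0·-1.

-48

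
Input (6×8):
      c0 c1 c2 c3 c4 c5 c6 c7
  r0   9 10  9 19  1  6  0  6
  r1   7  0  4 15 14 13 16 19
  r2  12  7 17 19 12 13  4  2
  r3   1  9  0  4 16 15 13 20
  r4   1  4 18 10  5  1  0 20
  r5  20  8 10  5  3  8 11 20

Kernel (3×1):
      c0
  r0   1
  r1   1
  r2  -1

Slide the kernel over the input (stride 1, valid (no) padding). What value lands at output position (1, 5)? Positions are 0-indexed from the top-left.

11

The receptive field on the input at this output position is [13 / 13 / 15]. Elementwise product with the kernel and sum: 13·1 + 13·1 + 15·-1.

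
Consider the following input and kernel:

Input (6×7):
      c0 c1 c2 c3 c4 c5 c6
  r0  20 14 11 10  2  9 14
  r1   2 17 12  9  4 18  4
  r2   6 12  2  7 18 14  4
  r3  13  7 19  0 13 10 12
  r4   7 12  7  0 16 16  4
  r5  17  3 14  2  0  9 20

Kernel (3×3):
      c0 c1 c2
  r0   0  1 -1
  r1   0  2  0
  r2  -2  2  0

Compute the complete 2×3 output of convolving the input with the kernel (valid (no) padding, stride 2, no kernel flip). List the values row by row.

Output[0,0]: The receptive field on the input at this output position is [20 14 11 / 2 17 12 / 6 12 2]. Elementwise product with the kernel and sum: 14·1 + 11·-1 + 17·2 + 6·-2 + 12·2.
Output[0,1]: The receptive field on the input at this output position is [11 10 2 / 12 9 4 / 2 7 18]. Elementwise product with the kernel and sum: 10·1 + 2·-1 + 9·2 + 2·-2 + 7·2.

49 36 23
34 -25 30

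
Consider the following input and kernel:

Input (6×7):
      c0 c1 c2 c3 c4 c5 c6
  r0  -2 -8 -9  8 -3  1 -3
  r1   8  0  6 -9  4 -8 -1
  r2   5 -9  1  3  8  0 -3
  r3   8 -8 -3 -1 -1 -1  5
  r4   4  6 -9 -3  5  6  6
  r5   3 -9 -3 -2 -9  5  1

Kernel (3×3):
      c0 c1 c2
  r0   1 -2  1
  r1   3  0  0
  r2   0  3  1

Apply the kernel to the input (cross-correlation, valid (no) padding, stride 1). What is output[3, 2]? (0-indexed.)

-44

The receptive field on the input at this output position is [-3 -1 -1 / -9 -3 5 / -3 -2 -9]. Elementwise product with the kernel and sum: -3·1 + -1·-2 + -1·1 + -9·3 + -2·3 + -9·1.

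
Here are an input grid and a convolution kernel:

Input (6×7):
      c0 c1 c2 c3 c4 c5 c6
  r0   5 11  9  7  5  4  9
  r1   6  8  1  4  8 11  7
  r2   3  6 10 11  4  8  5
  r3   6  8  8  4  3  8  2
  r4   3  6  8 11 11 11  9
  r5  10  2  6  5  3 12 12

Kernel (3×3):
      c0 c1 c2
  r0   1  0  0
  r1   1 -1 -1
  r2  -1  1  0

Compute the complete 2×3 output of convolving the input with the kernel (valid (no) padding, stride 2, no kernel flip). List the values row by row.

Output[0,0]: The receptive field on the input at this output position is [5 11 9 / 6 8 1 / 3 6 10]. Elementwise product with the kernel and sum: 5·1 + 6·1 + 8·-1 + 1·-1 + 3·-1 + 6·1.

5 -1 -1
-4 14 -3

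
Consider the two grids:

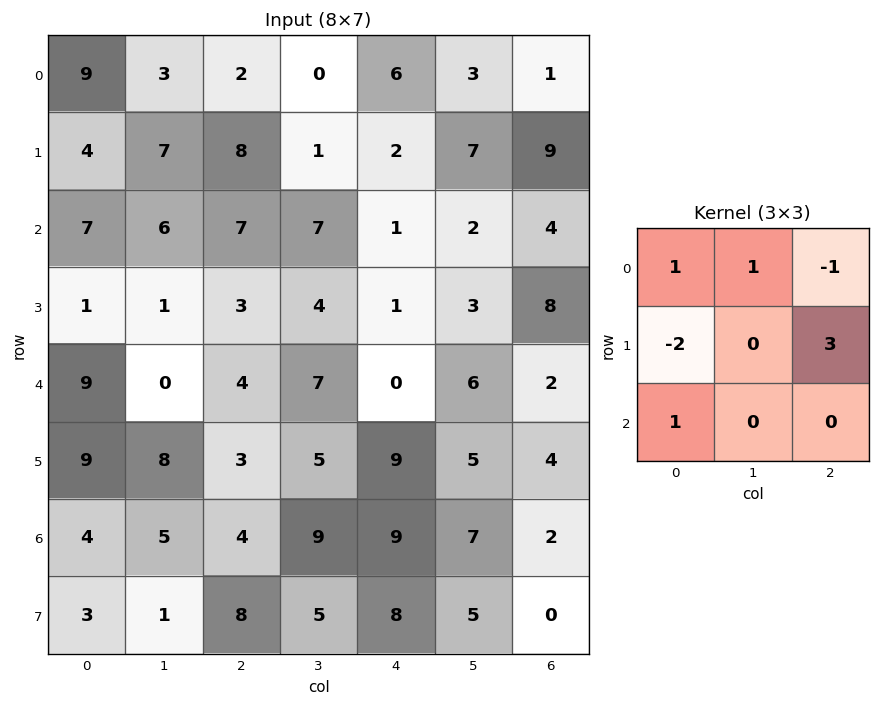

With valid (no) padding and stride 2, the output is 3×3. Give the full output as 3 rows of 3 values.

Output[0,0]: The receptive field on the input at this output position is [9 3 2 / 4 7 8 / 7 6 7]. Elementwise product with the kernel and sum: 9·1 + 3·1 + 2·-1 + 4·-2 + 8·3 + 7·1.
Output[0,1]: The receptive field on the input at this output position is [2 0 6 / 8 1 2 / 7 7 1]. Elementwise product with the kernel and sum: 2·1 + 0·1 + 6·-1 + 8·-2 + 2·3 + 7·1.

33 -7 32
22 14 21
0 36 7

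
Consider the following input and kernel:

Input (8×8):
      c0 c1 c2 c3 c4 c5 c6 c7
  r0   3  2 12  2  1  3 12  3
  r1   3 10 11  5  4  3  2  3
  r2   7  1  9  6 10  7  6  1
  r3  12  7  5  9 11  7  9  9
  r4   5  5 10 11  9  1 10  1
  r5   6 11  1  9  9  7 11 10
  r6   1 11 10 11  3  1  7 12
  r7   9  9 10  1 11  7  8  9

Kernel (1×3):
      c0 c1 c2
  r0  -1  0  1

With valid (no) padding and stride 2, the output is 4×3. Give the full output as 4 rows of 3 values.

9 -11 11
2 1 -4
5 -1 1
9 -7 4

Output[0,0]: The receptive field on the input at this output position is [3 2 12]. Elementwise product with the kernel and sum: 3·-1 + 12·1.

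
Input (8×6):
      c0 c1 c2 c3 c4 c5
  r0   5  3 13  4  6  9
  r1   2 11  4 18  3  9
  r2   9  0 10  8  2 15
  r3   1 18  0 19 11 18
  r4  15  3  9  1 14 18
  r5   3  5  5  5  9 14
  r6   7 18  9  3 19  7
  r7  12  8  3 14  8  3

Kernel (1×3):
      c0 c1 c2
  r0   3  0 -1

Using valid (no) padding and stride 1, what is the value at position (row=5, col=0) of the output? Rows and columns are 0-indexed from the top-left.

The receptive field on the input at this output position is [3 5 5]. Elementwise product with the kernel and sum: 3·3 + 5·-1.

4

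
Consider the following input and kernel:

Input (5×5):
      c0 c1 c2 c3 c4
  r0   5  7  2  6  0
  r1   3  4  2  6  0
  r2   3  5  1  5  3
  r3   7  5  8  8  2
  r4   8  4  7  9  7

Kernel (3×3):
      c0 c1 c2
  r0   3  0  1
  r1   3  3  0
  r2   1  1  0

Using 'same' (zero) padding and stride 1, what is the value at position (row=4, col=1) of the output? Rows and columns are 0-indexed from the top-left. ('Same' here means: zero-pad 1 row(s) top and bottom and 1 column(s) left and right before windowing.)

The receptive field on the zero-padded input at this output position is [7 5 8 / 8 4 7 / 0 0 0]. Elementwise product with the kernel and sum: 7·3 + 8·1 + 8·3 + 4·3 + 0·1 + 0·1.

65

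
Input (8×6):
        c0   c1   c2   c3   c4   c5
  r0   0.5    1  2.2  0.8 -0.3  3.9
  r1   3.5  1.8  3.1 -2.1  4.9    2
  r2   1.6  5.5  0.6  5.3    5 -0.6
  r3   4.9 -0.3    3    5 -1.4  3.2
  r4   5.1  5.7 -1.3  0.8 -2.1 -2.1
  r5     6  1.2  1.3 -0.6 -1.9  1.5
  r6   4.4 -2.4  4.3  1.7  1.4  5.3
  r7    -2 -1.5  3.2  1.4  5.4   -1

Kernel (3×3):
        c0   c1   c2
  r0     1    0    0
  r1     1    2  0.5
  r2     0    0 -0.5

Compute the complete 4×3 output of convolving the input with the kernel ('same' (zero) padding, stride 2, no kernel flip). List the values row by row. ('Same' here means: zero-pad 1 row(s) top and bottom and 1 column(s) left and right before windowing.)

0.6 6.85 1.15
6.1 8.65 11.3
12.45 3.5 -0.2
8.35 7.55 7.05

Output[0,0]: The receptive field on the zero-padded input at this output position is [0 0 0 / 0 0.5 1 / 0 3.5 1.8]. Elementwise product with the kernel and sum: 0·1 + 0·1 + 0.5·2 + 1·0.5 + 1.8·-0.5.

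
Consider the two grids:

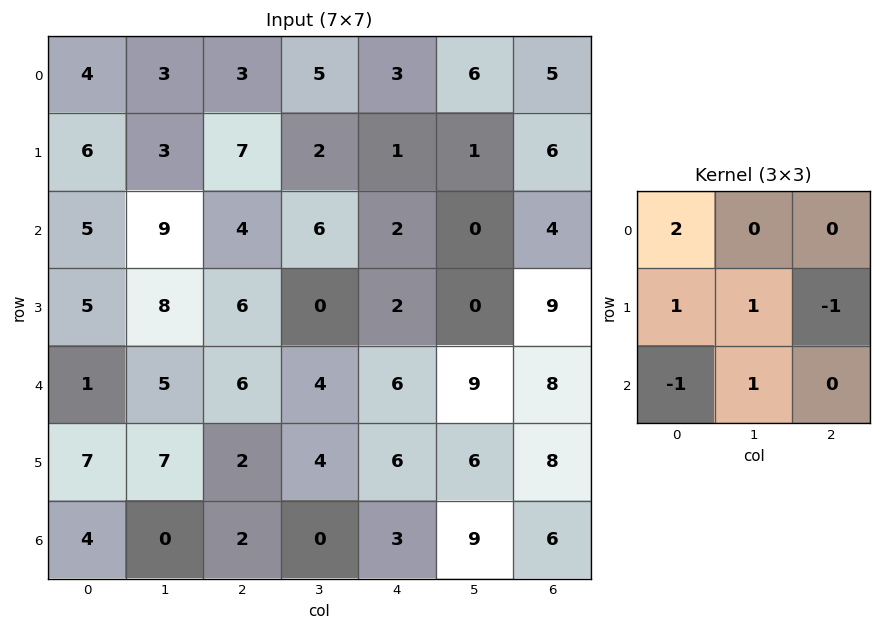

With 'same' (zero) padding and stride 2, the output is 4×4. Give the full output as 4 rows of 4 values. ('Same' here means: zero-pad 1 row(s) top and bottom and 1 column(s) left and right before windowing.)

7 5 1 16
1 11 14 15
3 18 3 19
4 16 2 27

Output[0,0]: The receptive field on the zero-padded input at this output position is [0 0 0 / 0 4 3 / 0 6 3]. Elementwise product with the kernel and sum: 0·2 + 0·1 + 4·1 + 3·-1 + 0·-1 + 6·1.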